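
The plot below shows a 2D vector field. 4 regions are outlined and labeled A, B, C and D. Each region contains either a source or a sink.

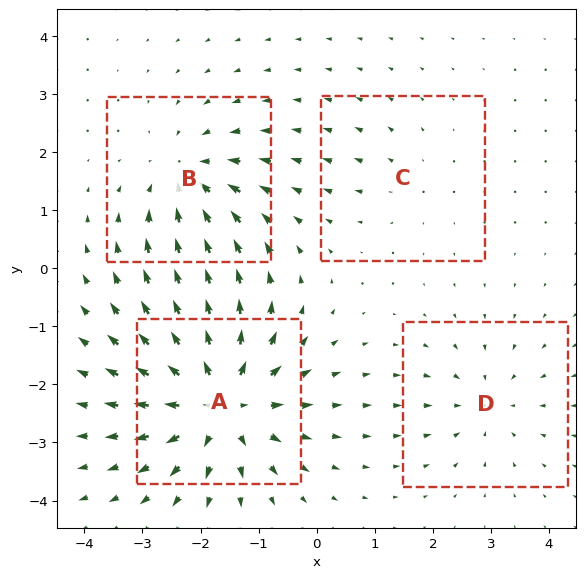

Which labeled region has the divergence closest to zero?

C

Divergence at each region's feature centre — A: about +8, B: about -5, C: about +2, D: about -3. Region C is closest to zero.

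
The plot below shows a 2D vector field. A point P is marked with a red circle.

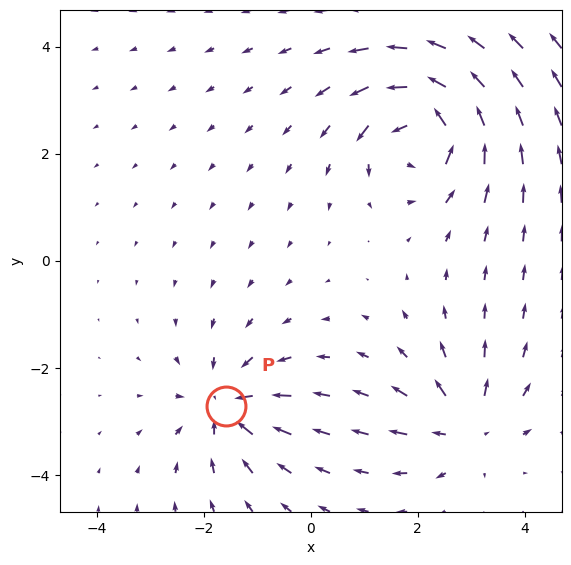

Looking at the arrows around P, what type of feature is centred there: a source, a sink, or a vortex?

sink

At P (-1.6, -2.7) the arrows converge inward. Divergence about -4, curl ≈0 — negative divergence with near-zero curl is a sink.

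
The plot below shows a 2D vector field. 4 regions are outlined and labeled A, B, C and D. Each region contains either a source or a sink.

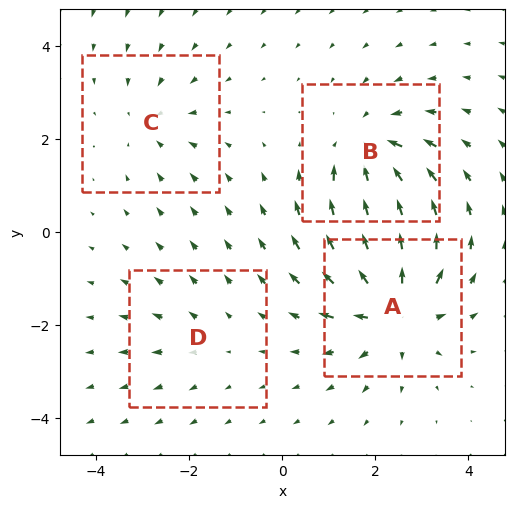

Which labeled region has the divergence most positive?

Divergence at each region's feature centre — A: about +6, B: about -5, C: about -3, D: about +2. Region A is most positive.

A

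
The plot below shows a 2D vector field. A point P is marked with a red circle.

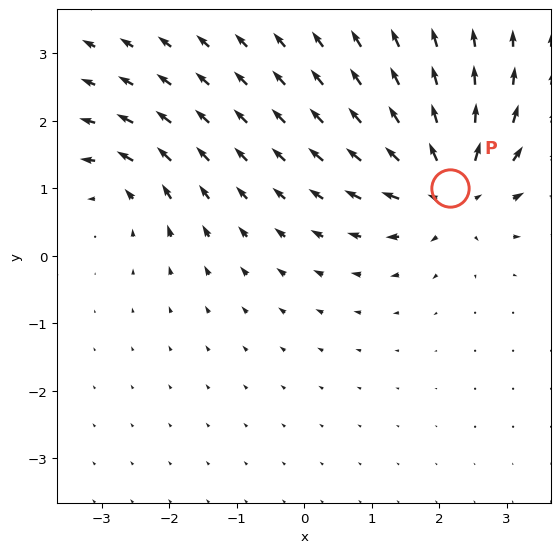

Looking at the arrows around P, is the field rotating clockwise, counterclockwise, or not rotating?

Near P at (2.2, 1.0) the arrows show no circulation. The curl there is ≈0.

not rotating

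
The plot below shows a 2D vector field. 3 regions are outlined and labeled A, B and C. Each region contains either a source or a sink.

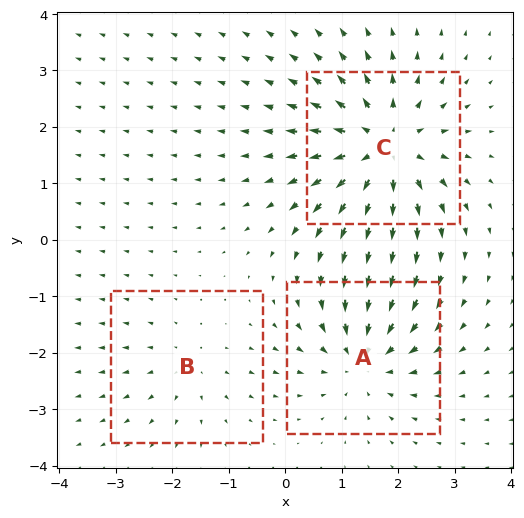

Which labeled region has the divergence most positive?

C

Divergence at each region's feature centre — A: about -4, B: about +2, C: about +5. Region C is most positive.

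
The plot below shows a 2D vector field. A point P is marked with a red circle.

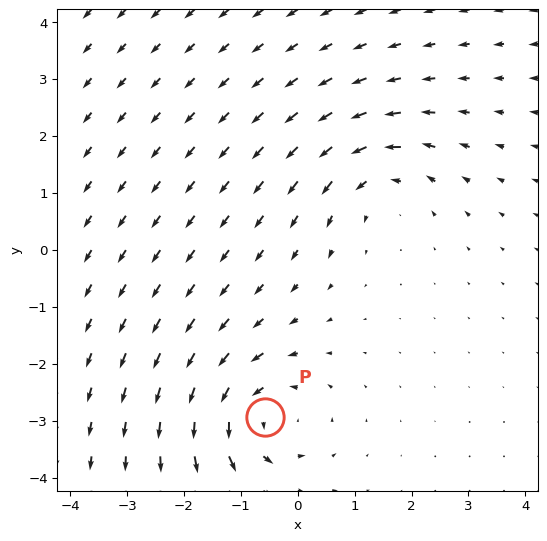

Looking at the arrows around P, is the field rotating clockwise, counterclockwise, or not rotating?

counterclockwise

Near P at (-0.6, -2.9) the arrows circulate counterclockwise. The curl (z-component) there is about +4; positive curl means counterclockwise rotation.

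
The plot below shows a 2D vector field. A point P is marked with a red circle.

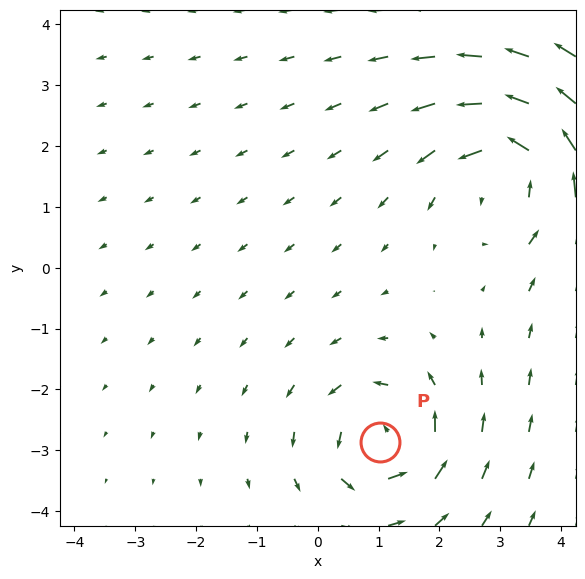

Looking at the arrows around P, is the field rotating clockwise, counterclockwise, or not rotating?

counterclockwise

Near P at (1.0, -2.9) the arrows circulate counterclockwise. The curl (z-component) there is about +4; positive curl means counterclockwise rotation.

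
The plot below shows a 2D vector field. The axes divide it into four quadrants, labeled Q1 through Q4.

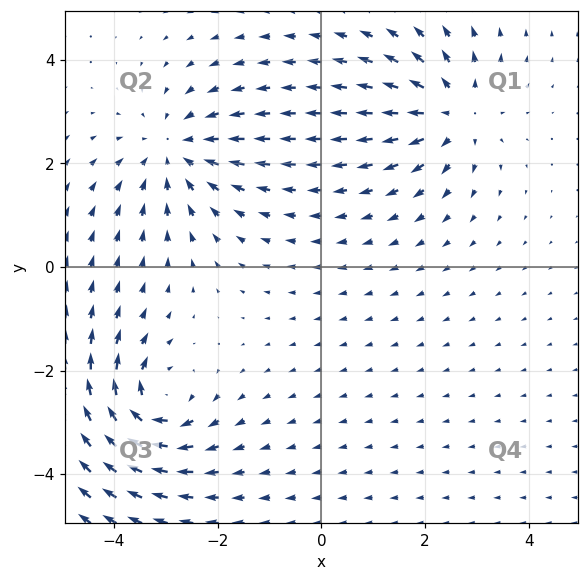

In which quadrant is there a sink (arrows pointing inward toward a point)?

Q2

The sink sits at approximately (-2.8, 2.2), which lies in quadrant Q2. The divergence there is about -4, negative as expected for a sink.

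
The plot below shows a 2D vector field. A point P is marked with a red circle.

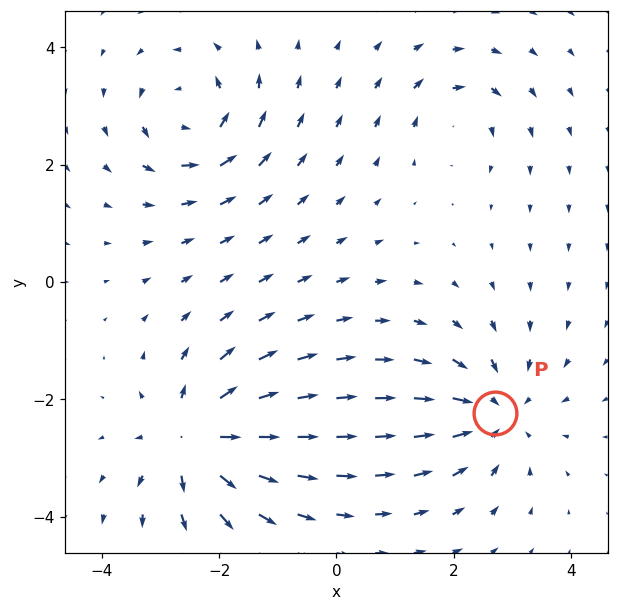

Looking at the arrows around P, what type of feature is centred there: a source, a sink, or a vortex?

sink

At P (2.7, -2.2) the arrows converge inward. Divergence about -5, curl ≈0 — negative divergence with near-zero curl is a sink.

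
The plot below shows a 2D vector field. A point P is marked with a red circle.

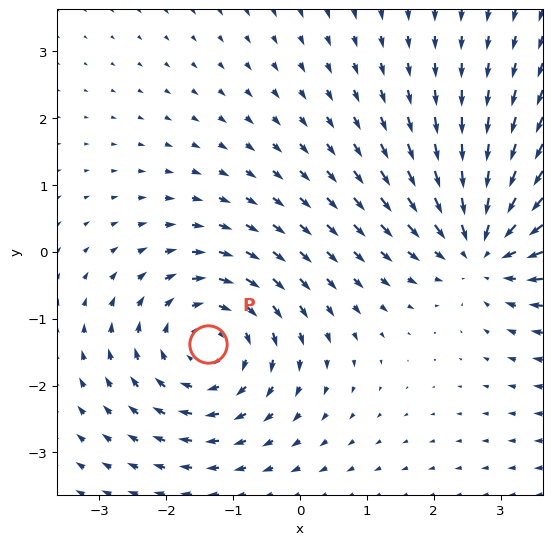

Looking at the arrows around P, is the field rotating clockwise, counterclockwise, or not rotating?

clockwise

Near P at (-1.4, -1.4) the arrows circulate clockwise. The curl (z-component) there is about -4; negative curl means clockwise rotation.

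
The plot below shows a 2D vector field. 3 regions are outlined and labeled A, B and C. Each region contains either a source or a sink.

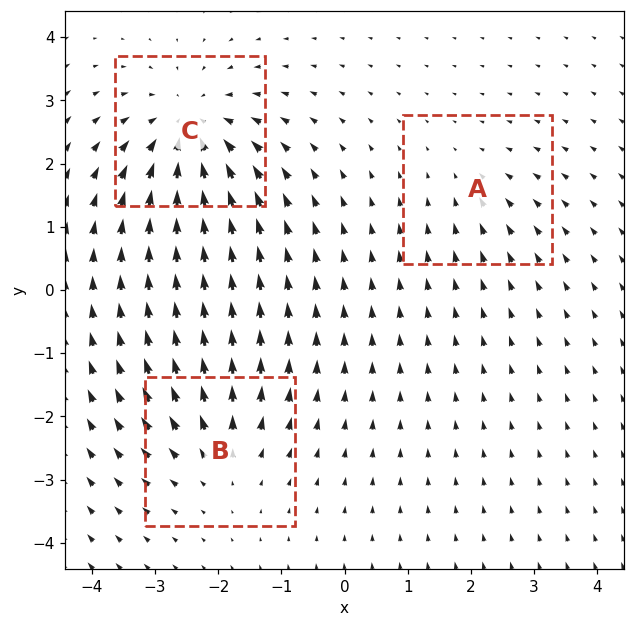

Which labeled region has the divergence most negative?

C

Divergence at each region's feature centre — A: about -2, B: about +3, C: about -5. Region C is most negative.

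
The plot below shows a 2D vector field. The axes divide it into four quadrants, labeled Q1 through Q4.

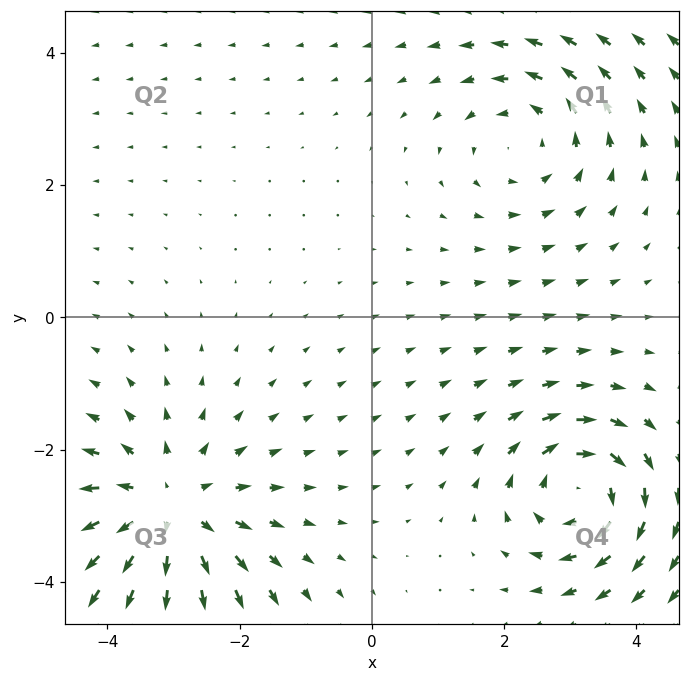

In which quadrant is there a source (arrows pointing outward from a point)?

Q3

The source sits at approximately (-3.1, -3.0), which lies in quadrant Q3. The divergence there is about +4, positive as expected for a source.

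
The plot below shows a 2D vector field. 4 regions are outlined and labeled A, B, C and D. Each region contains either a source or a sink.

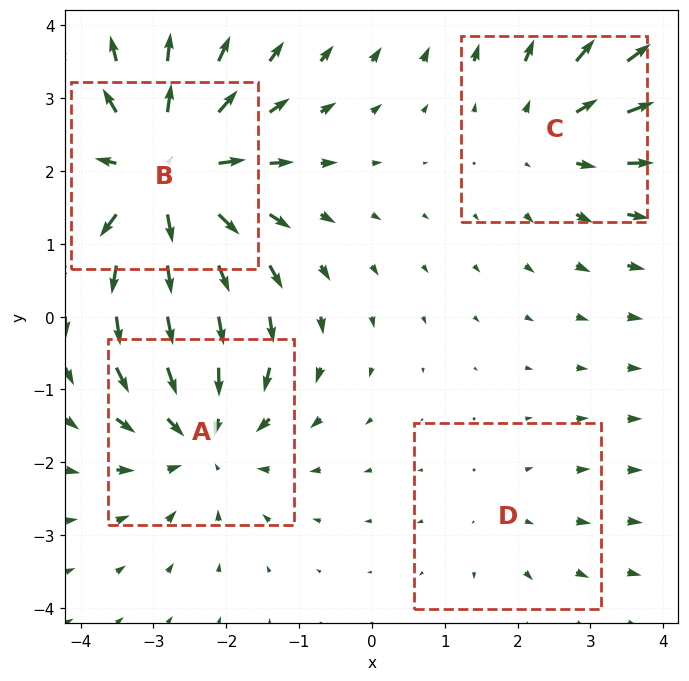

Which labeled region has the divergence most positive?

B

Divergence at each region's feature centre — A: about -4, B: about +6, C: about +3, D: about +2. Region B is most positive.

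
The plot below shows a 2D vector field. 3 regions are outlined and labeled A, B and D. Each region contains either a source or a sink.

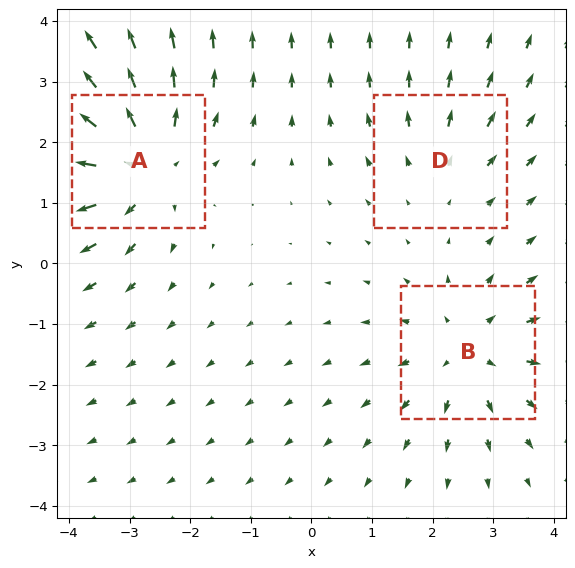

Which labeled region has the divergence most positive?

A

Divergence at each region's feature centre — A: about +4, B: about +3, D: about +2. Region A is most positive.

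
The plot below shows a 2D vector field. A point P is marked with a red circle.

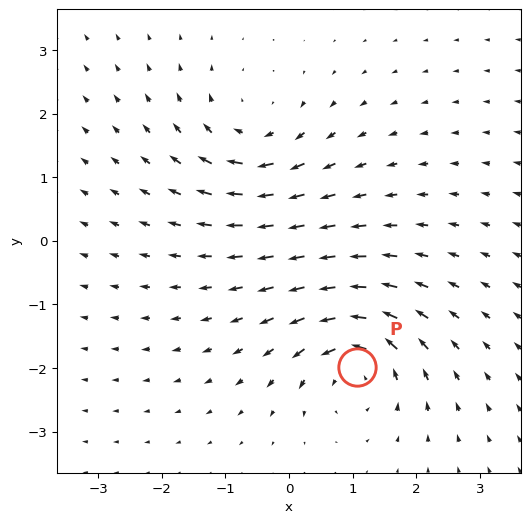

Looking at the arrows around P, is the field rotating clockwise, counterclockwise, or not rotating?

Near P at (1.1, -2.0) the arrows circulate counterclockwise. The curl (z-component) there is about +6; positive curl means counterclockwise rotation.

counterclockwise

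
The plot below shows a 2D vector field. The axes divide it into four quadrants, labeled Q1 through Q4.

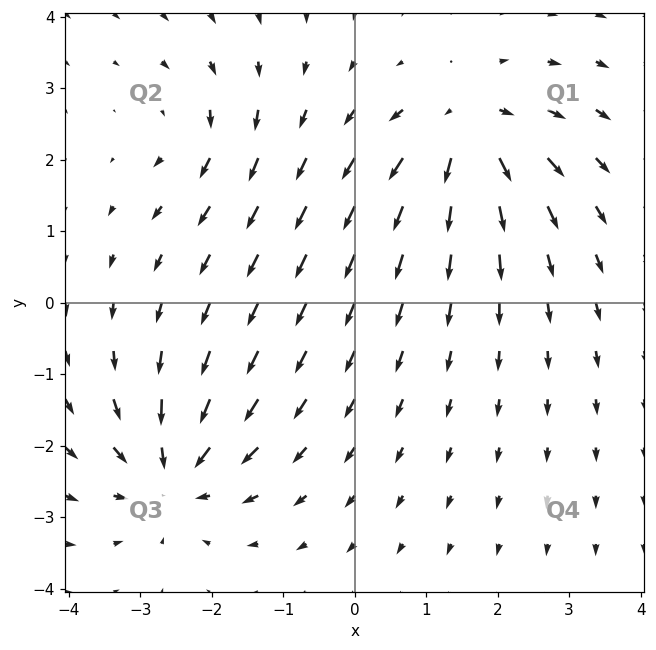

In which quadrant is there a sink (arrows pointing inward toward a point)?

The sink sits at approximately (-2.5, -2.4), which lies in quadrant Q3. The divergence there is about -6, negative as expected for a sink.

Q3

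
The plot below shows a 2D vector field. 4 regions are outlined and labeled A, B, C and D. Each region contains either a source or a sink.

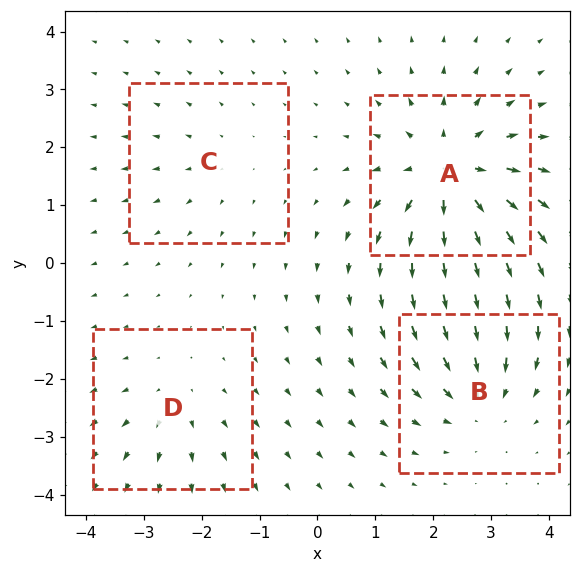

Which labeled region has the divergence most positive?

A

Divergence at each region's feature centre — A: about +7, B: about -5, C: about +2, D: about +3. Region A is most positive.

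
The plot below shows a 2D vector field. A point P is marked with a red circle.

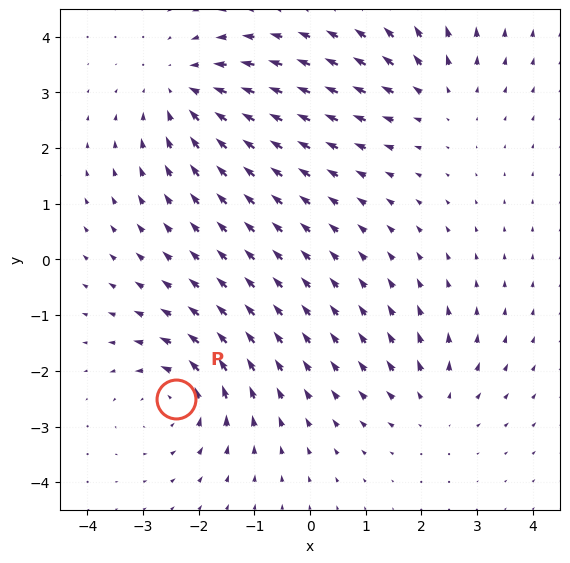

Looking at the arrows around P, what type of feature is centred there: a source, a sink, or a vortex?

vortex

At P (-2.4, -2.5) the arrows circulate counterclockwise. Divergence ≈0, curl about +5 — near-zero divergence with nonzero curl is a vortex.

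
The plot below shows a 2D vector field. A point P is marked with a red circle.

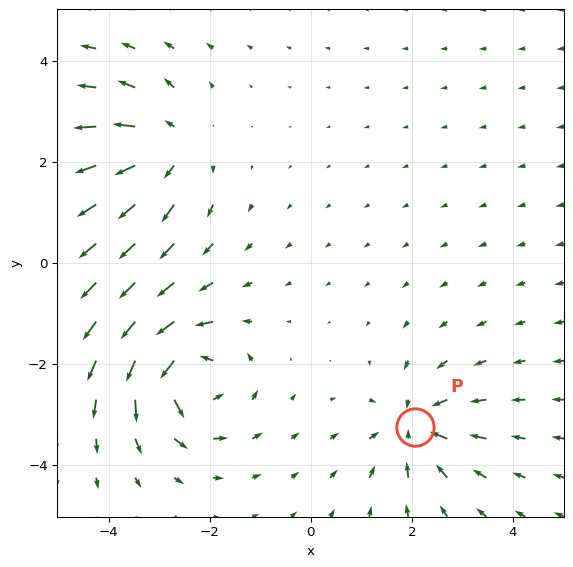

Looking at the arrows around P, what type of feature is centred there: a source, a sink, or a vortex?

At P (2.1, -3.2) the arrows converge inward. Divergence about -5, curl ≈0 — negative divergence with near-zero curl is a sink.

sink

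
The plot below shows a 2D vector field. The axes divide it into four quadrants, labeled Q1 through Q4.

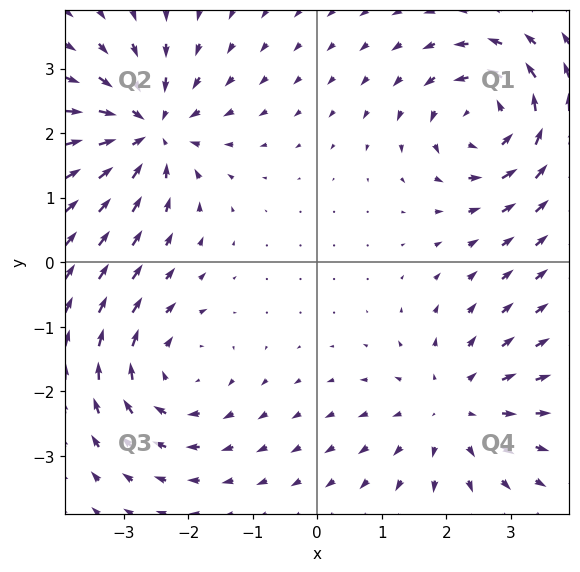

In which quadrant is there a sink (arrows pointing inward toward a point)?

The sink sits at approximately (-2.6, 2.0), which lies in quadrant Q2. The divergence there is about -6, negative as expected for a sink.

Q2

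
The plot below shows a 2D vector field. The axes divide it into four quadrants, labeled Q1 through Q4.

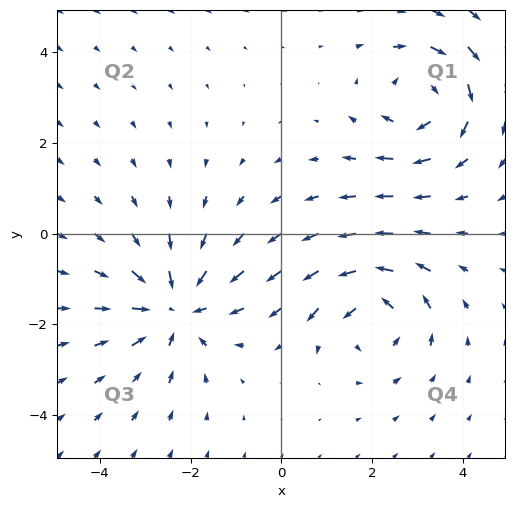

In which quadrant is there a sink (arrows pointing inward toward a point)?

Q3

The sink sits at approximately (-2.3, -1.6), which lies in quadrant Q3. The divergence there is about -4, negative as expected for a sink.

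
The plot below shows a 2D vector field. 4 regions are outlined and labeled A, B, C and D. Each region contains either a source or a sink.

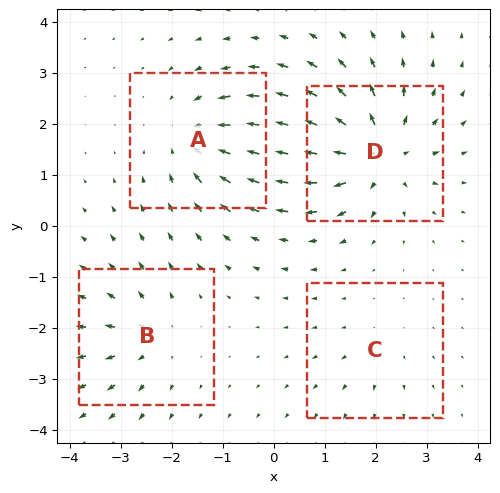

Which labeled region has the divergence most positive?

Divergence at each region's feature centre — A: about -5, B: about +4, C: about +2, D: about +7. Region D is most positive.

D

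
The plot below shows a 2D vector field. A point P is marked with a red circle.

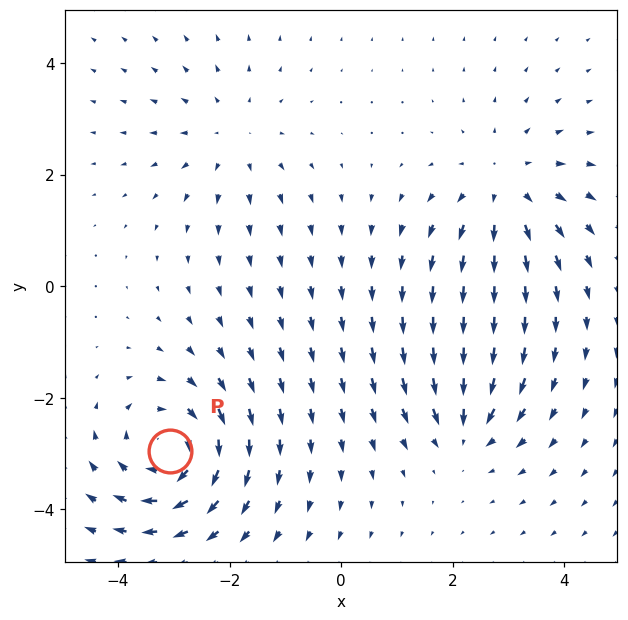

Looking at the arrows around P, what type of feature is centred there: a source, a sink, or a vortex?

vortex

At P (-3.1, -2.9) the arrows circulate clockwise. Divergence ≈0, curl about -5 — near-zero divergence with nonzero curl is a vortex.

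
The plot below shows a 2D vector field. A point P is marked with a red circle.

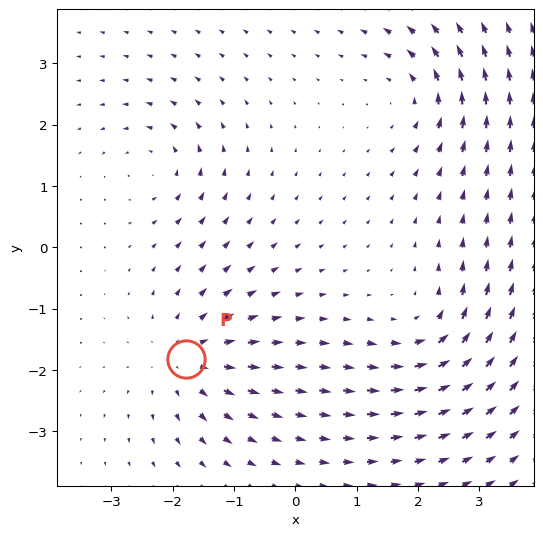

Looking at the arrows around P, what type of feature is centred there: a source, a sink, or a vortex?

source

At P (-1.8, -1.8) the arrows spread outward. Divergence about +5, curl ≈0 — positive divergence with near-zero curl is a source.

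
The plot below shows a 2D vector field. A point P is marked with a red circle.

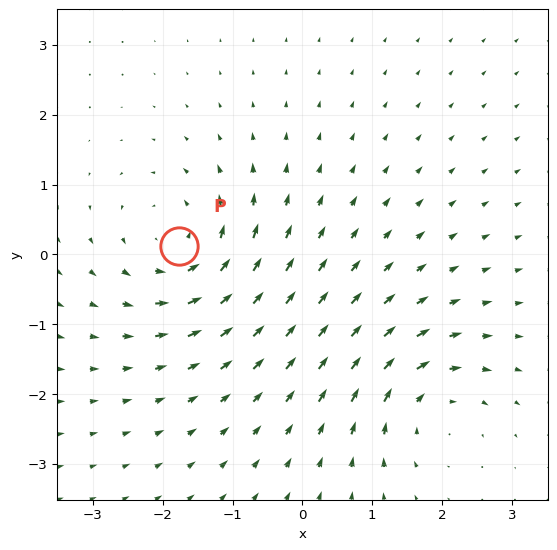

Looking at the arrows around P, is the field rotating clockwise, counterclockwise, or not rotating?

counterclockwise

Near P at (-1.8, 0.1) the arrows circulate counterclockwise. The curl (z-component) there is about +5; positive curl means counterclockwise rotation.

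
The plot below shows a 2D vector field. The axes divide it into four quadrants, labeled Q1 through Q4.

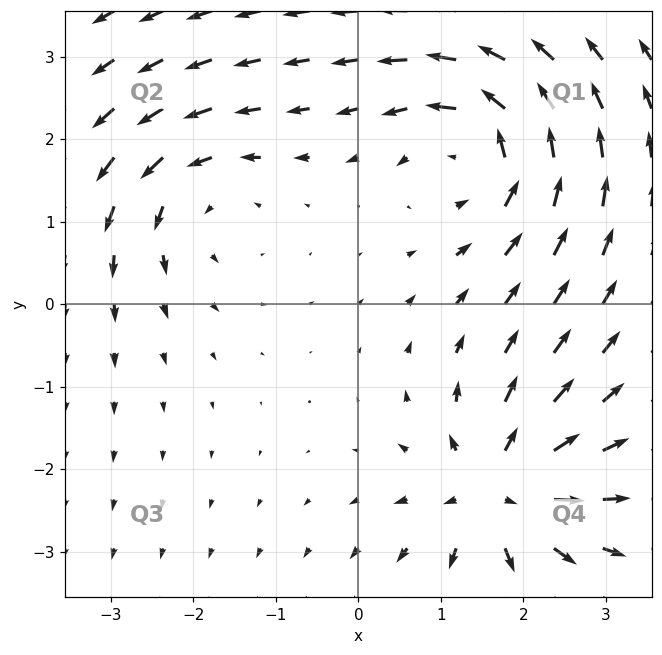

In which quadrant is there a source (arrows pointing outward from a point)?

Q4

The source sits at approximately (1.7, -2.3), which lies in quadrant Q4. The divergence there is about +6, positive as expected for a source.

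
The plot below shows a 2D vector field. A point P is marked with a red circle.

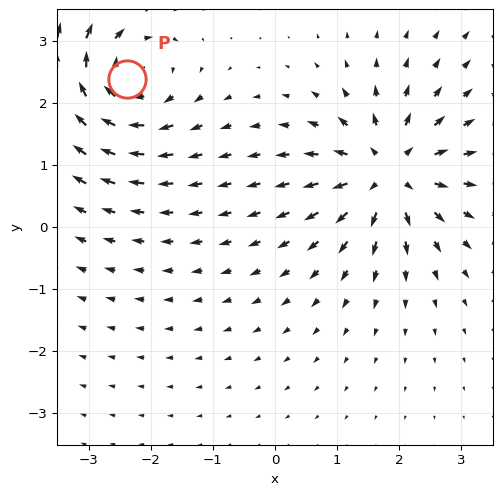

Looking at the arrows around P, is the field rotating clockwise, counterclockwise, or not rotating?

clockwise

Near P at (-2.4, 2.4) the arrows circulate clockwise. The curl (z-component) there is about -4; negative curl means clockwise rotation.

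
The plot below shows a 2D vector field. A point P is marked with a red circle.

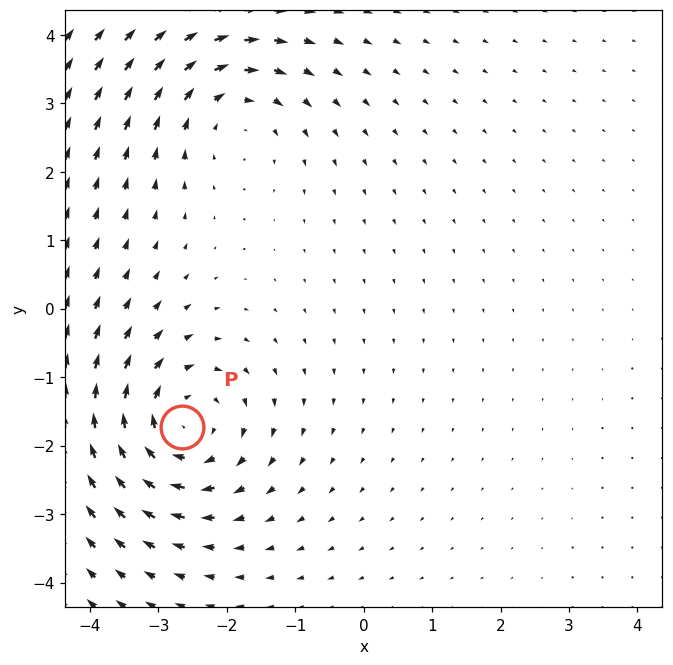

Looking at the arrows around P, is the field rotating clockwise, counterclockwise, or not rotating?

clockwise

Near P at (-2.7, -1.7) the arrows circulate clockwise. The curl (z-component) there is about -5; negative curl means clockwise rotation.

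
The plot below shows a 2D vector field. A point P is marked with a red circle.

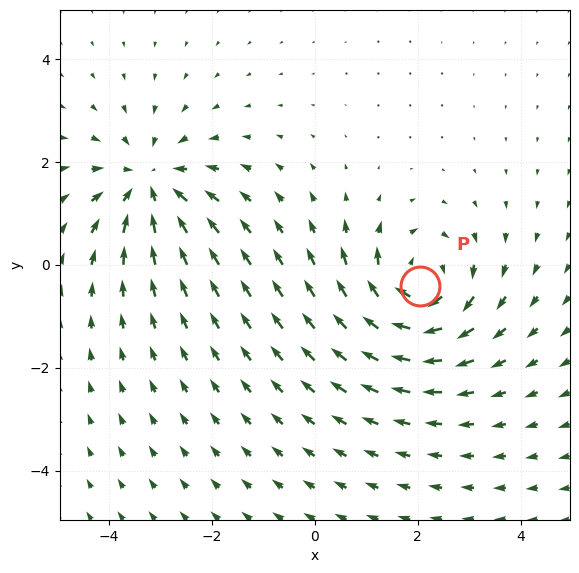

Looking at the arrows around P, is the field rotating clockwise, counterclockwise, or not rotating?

Near P at (2.1, -0.4) the arrows circulate clockwise. The curl (z-component) there is about -5; negative curl means clockwise rotation.

clockwise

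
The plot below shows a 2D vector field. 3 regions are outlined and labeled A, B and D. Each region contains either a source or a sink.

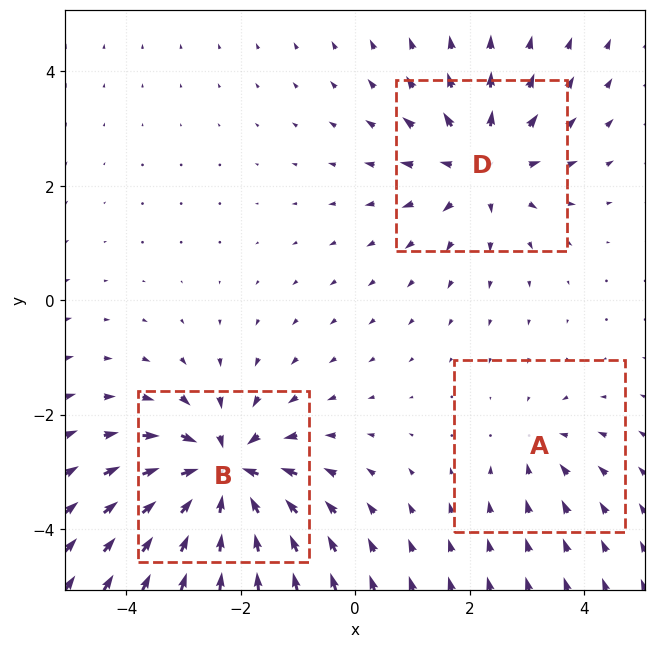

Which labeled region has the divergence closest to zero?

Divergence at each region's feature centre — A: about -2, B: about -6, D: about +4. Region A is closest to zero.

A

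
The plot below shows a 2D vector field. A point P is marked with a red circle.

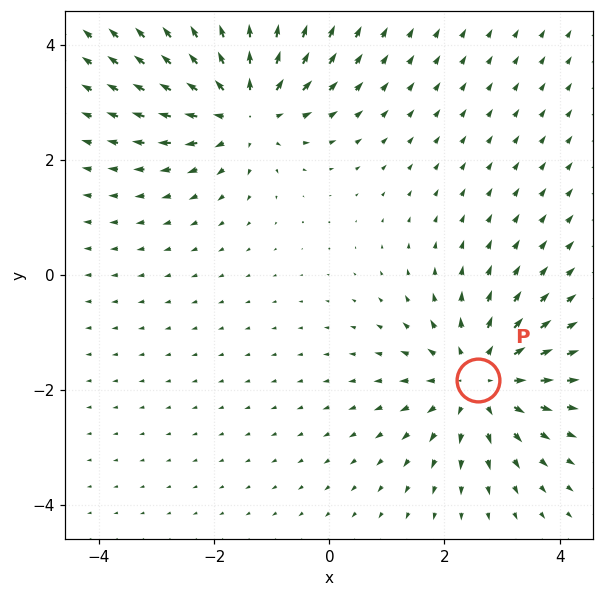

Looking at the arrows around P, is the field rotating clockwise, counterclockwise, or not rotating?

Near P at (2.6, -1.8) the arrows show no circulation. The curl there is ≈0.

not rotating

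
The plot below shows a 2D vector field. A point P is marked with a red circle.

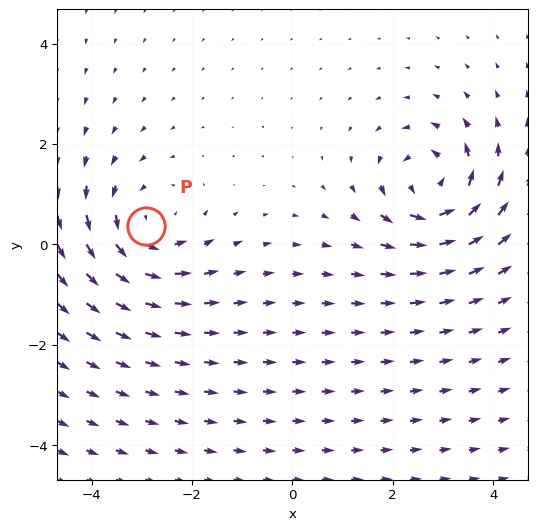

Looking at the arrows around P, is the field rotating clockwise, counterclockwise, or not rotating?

counterclockwise

Near P at (-2.9, 0.4) the arrows circulate counterclockwise. The curl (z-component) there is about +2; positive curl means counterclockwise rotation.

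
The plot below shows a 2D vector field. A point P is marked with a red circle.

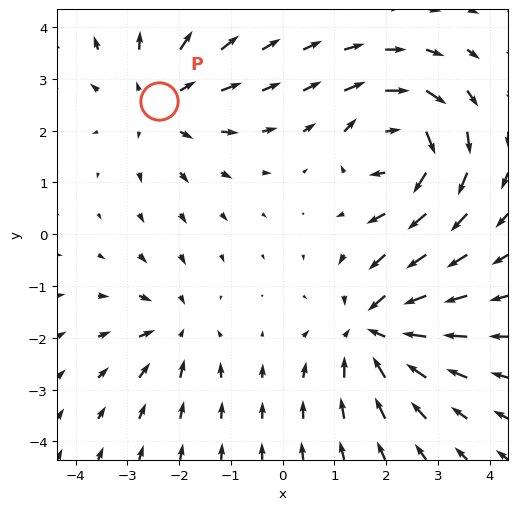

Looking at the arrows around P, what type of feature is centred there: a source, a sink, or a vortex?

At P (-2.4, 2.6) the arrows spread outward. Divergence about +3, curl ≈0 — positive divergence with near-zero curl is a source.

source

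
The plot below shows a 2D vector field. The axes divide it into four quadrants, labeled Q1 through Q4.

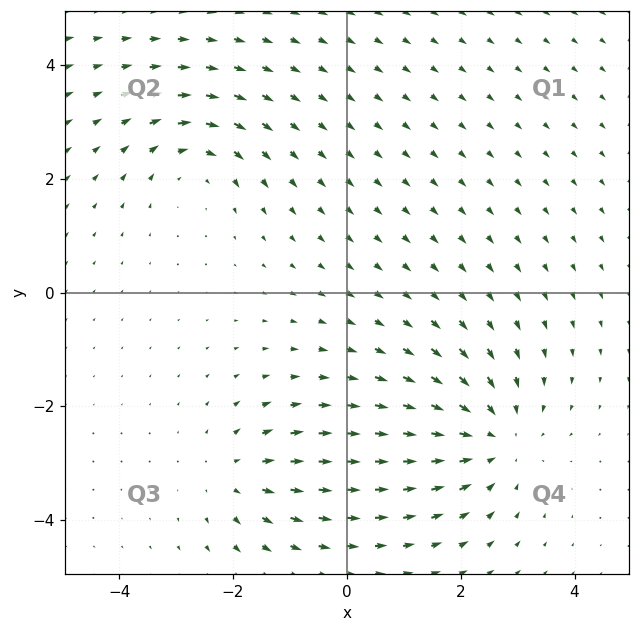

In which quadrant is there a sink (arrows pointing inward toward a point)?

The sink sits at approximately (2.6, -2.6), which lies in quadrant Q4. The divergence there is about -4, negative as expected for a sink.

Q4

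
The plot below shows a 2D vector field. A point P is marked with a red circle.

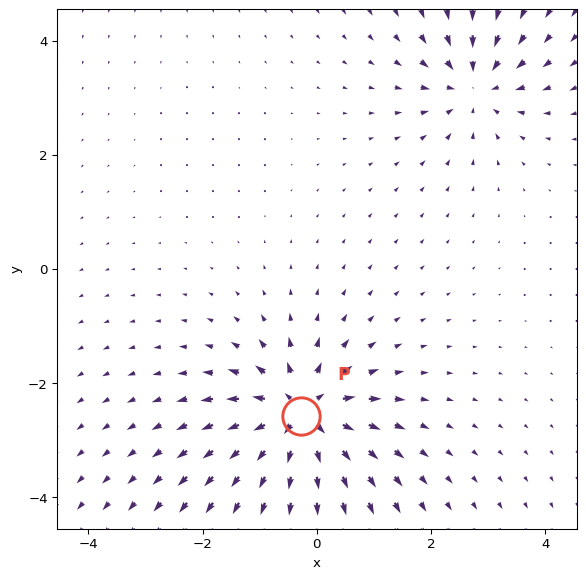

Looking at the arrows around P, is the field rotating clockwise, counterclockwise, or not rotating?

Near P at (-0.3, -2.6) the arrows show no circulation. The curl there is ≈0.

not rotating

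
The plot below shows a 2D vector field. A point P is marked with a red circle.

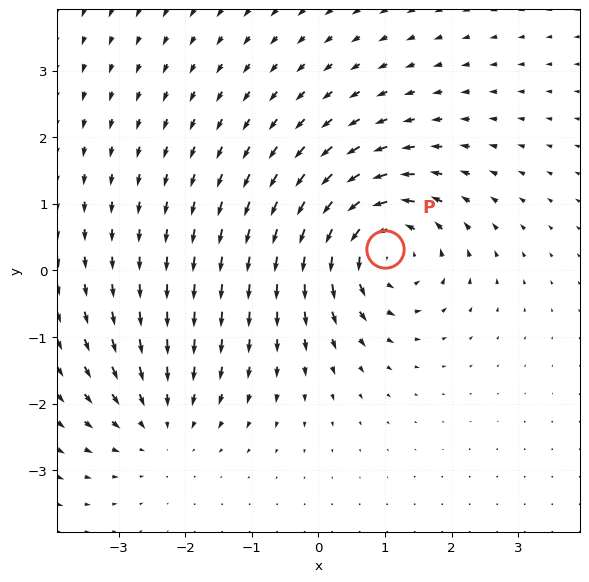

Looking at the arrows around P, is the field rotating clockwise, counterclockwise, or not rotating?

counterclockwise

Near P at (1.0, 0.3) the arrows circulate counterclockwise. The curl (z-component) there is about +5; positive curl means counterclockwise rotation.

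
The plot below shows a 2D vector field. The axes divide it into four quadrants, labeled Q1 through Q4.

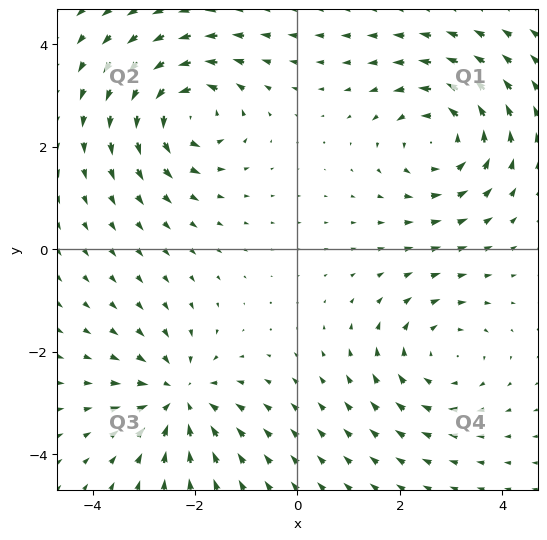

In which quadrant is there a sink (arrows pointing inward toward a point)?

The sink sits at approximately (-2.3, -2.9), which lies in quadrant Q3. The divergence there is about -5, negative as expected for a sink.

Q3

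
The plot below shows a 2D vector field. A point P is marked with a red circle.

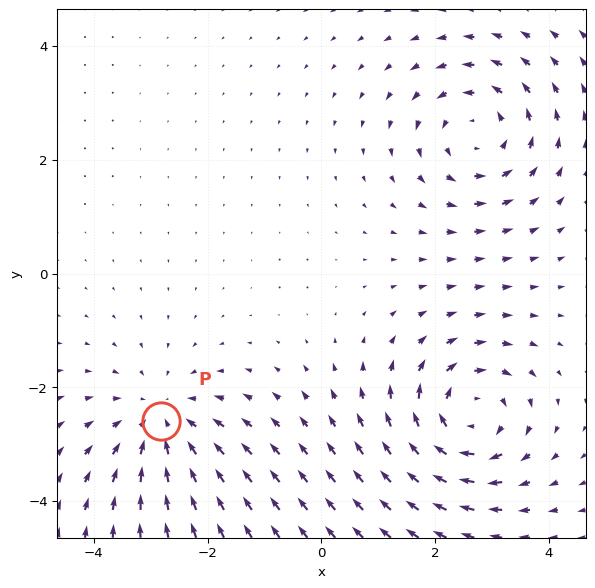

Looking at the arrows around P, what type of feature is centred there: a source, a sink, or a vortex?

At P (-2.8, -2.6) the arrows converge inward. Divergence about -3, curl ≈0 — negative divergence with near-zero curl is a sink.

sink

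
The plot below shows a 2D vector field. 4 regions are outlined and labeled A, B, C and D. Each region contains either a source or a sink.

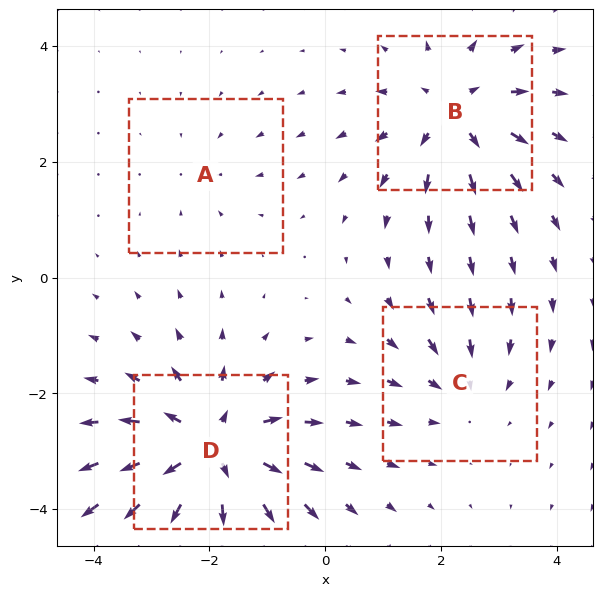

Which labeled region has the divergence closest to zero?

Divergence at each region's feature centre — A: about -2, B: about +5, C: about -3, D: about +7. Region A is closest to zero.

A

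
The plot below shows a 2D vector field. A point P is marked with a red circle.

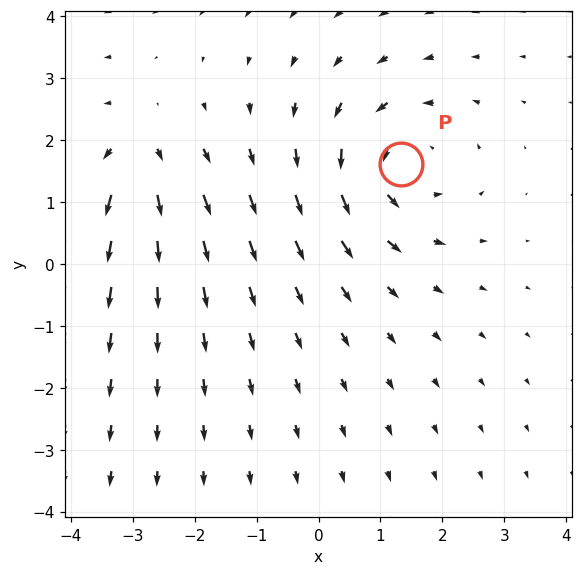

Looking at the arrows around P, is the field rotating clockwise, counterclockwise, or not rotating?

Near P at (1.3, 1.6) the arrows circulate counterclockwise. The curl (z-component) there is about +3; positive curl means counterclockwise rotation.

counterclockwise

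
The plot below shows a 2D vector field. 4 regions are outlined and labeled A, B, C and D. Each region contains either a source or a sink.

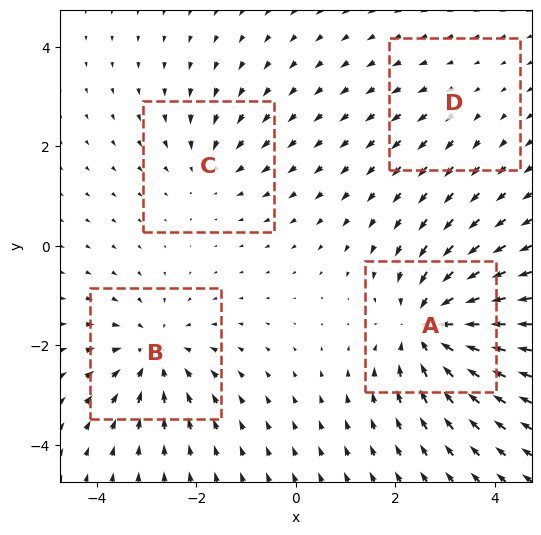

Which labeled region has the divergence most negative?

Divergence at each region's feature centre — A: about -7, B: about -5, C: about -3, D: about +2. Region A is most negative.

A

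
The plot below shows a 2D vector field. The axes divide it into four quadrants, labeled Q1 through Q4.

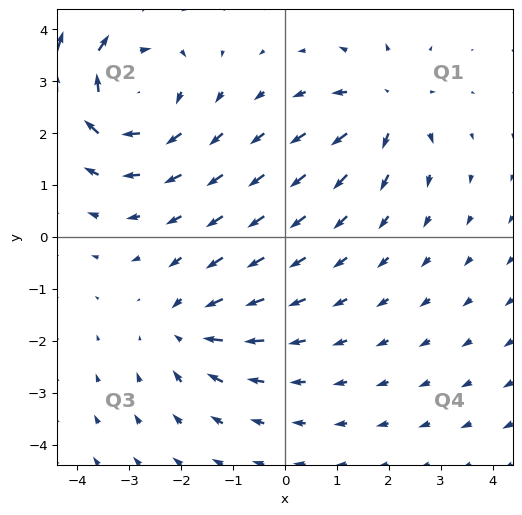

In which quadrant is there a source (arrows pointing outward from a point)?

Q1

The source sits at approximately (2.0, 2.5), which lies in quadrant Q1. The divergence there is about +4, positive as expected for a source.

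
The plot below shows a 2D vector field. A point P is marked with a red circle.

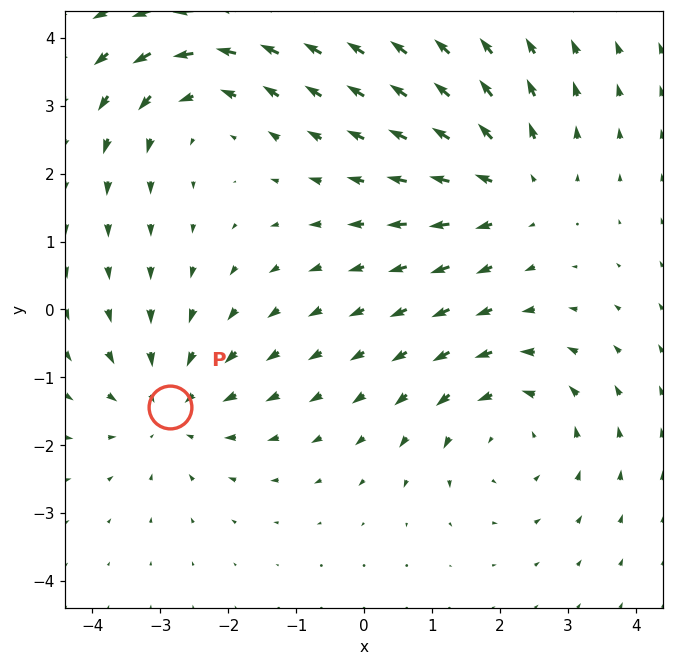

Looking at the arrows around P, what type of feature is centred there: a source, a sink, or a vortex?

At P (-2.9, -1.4) the arrows converge inward. Divergence about -4, curl ≈0 — negative divergence with near-zero curl is a sink.

sink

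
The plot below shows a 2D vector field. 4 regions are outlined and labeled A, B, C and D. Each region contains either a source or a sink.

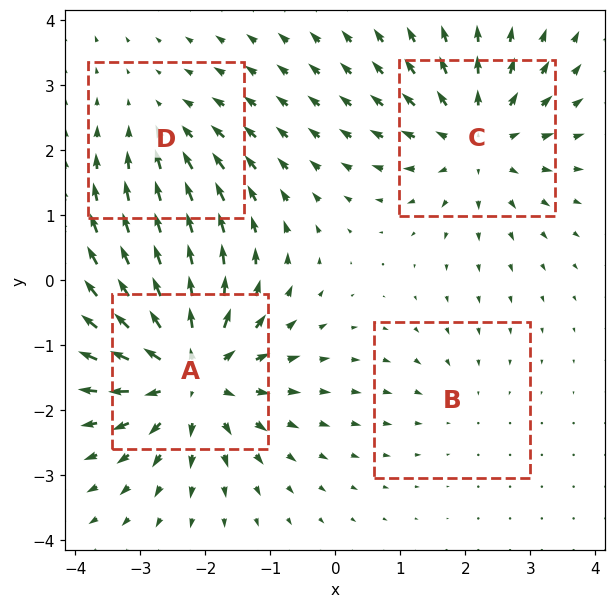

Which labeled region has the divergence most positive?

A

Divergence at each region's feature centre — A: about +7, B: about -2, C: about +5, D: about -3. Region A is most positive.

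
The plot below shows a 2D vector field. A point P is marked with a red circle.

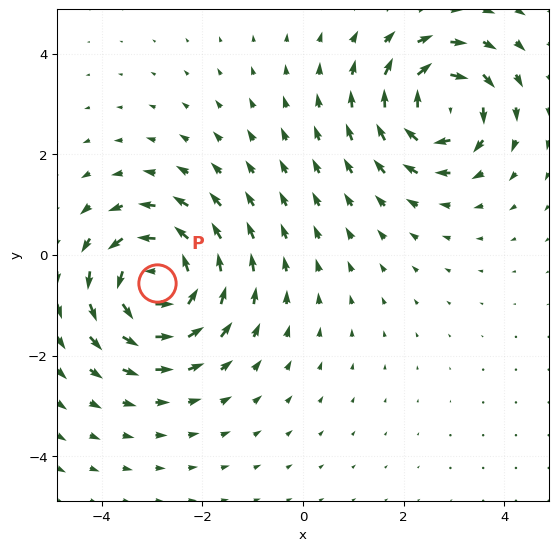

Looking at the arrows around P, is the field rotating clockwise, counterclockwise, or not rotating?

Near P at (-2.9, -0.6) the arrows circulate counterclockwise. The curl (z-component) there is about +6; positive curl means counterclockwise rotation.

counterclockwise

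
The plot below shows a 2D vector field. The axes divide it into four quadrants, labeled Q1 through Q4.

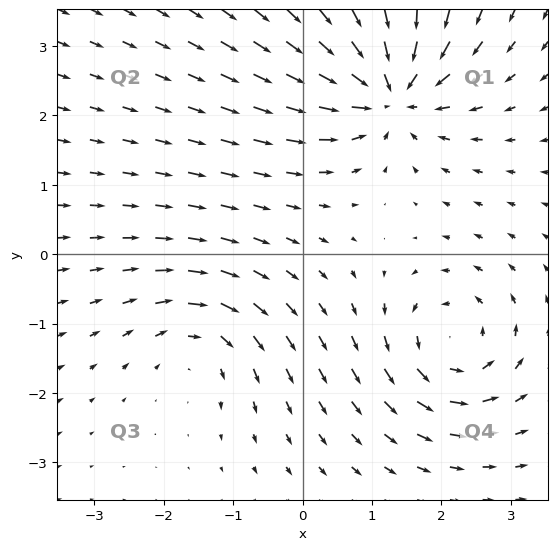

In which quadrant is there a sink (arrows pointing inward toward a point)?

The sink sits at approximately (1.2, 2.4), which lies in quadrant Q1. The divergence there is about -6, negative as expected for a sink.

Q1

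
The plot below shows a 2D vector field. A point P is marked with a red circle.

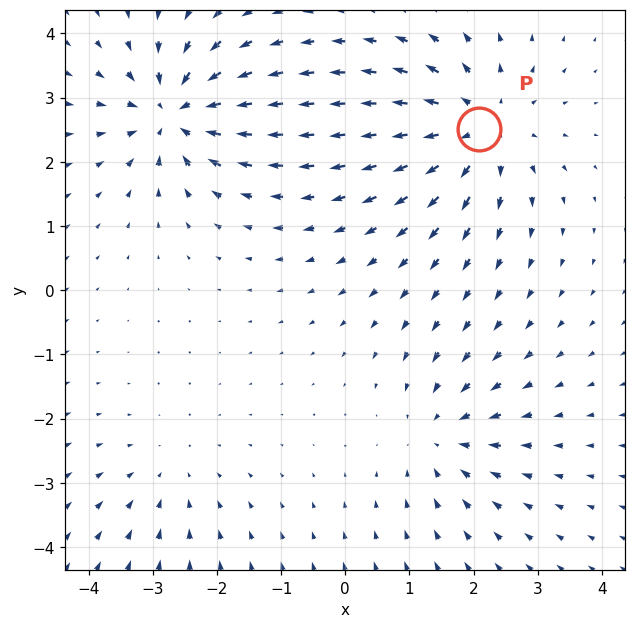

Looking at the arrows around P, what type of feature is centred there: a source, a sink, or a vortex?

source

At P (2.1, 2.5) the arrows spread outward. Divergence about +5, curl ≈0 — positive divergence with near-zero curl is a source.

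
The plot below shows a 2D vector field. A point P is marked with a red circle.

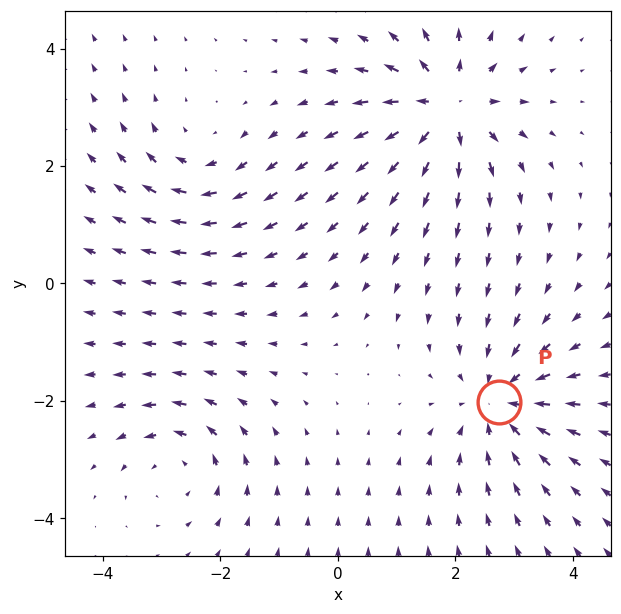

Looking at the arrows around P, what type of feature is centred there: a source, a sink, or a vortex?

sink

At P (2.7, -2.0) the arrows converge inward. Divergence about -5, curl ≈0 — negative divergence with near-zero curl is a sink.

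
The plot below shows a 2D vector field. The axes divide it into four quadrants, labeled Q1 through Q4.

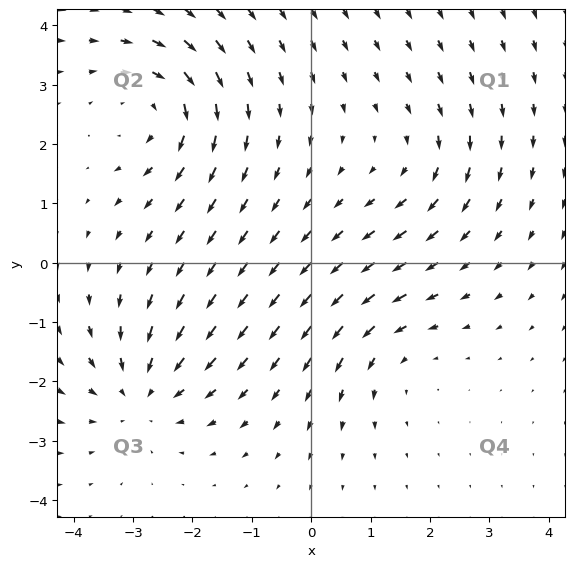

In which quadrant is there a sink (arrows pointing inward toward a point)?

The sink sits at approximately (-2.9, -2.2), which lies in quadrant Q3. The divergence there is about -4, negative as expected for a sink.

Q3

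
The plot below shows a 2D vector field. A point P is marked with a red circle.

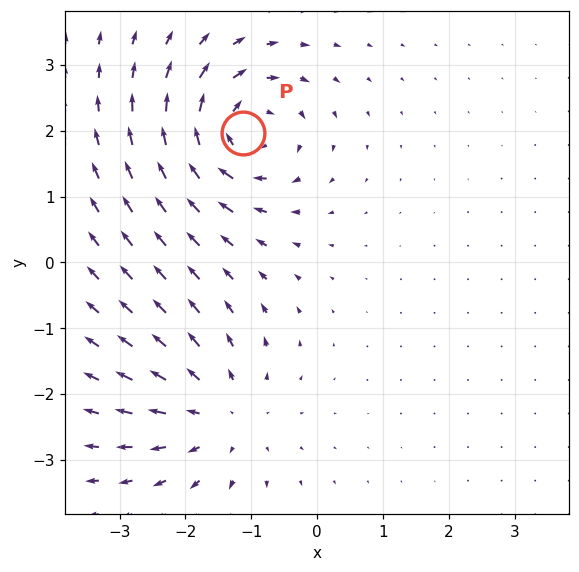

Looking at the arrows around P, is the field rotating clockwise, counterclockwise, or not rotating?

clockwise

Near P at (-1.1, 2.0) the arrows circulate clockwise. The curl (z-component) there is about -6; negative curl means clockwise rotation.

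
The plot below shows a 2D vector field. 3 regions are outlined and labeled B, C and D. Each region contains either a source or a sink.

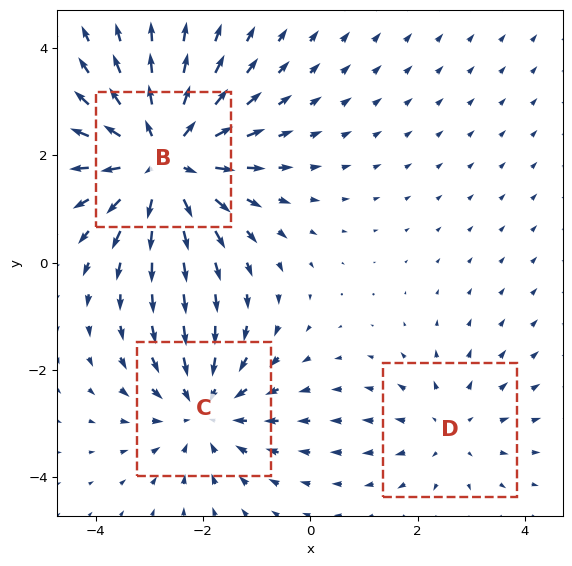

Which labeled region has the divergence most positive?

B

Divergence at each region's feature centre — B: about +4, C: about -3, D: about +2. Region B is most positive.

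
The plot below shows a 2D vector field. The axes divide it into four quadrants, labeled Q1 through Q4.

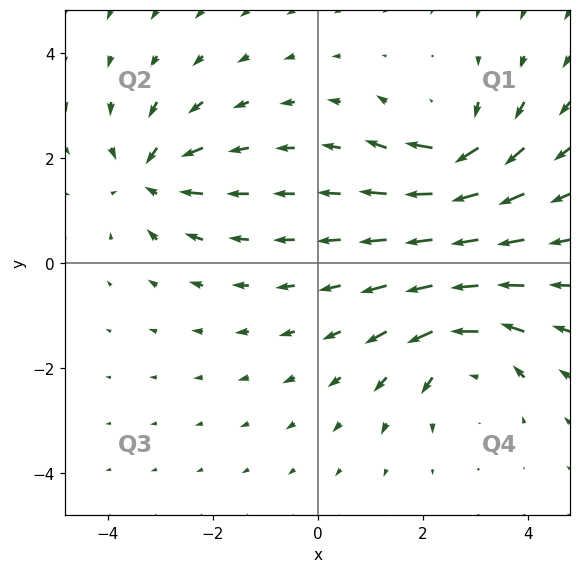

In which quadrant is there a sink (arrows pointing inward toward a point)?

The sink sits at approximately (-3.2, 1.7), which lies in quadrant Q2. The divergence there is about -3, negative as expected for a sink.

Q2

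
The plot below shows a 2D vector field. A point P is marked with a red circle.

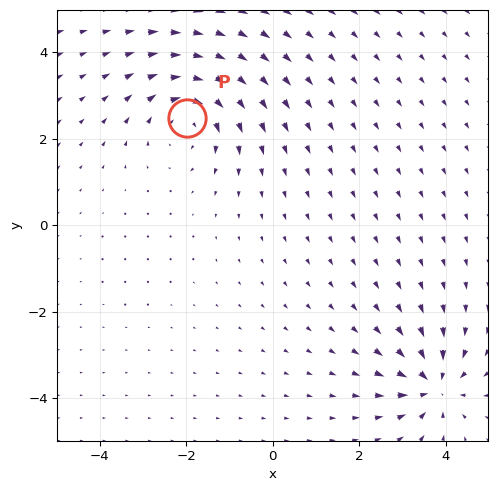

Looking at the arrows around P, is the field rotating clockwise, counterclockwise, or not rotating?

clockwise

Near P at (-2.0, 2.5) the arrows circulate clockwise. The curl (z-component) there is about -4; negative curl means clockwise rotation.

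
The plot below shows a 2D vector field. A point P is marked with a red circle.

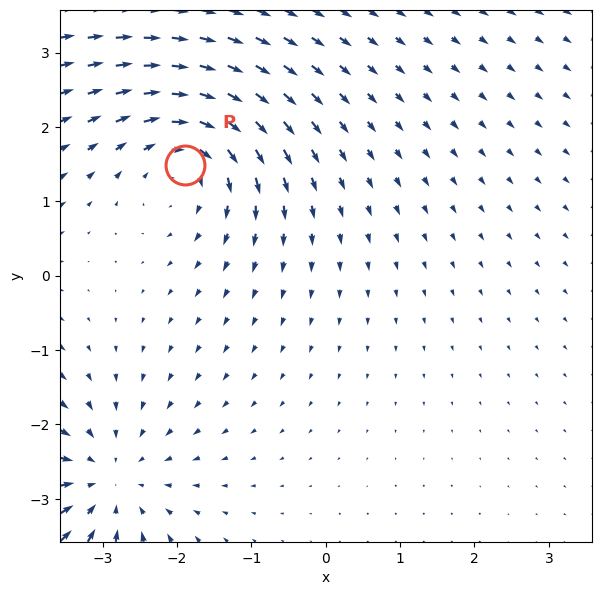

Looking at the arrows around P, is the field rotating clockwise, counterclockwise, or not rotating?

clockwise

Near P at (-1.9, 1.5) the arrows circulate clockwise. The curl (z-component) there is about -4; negative curl means clockwise rotation.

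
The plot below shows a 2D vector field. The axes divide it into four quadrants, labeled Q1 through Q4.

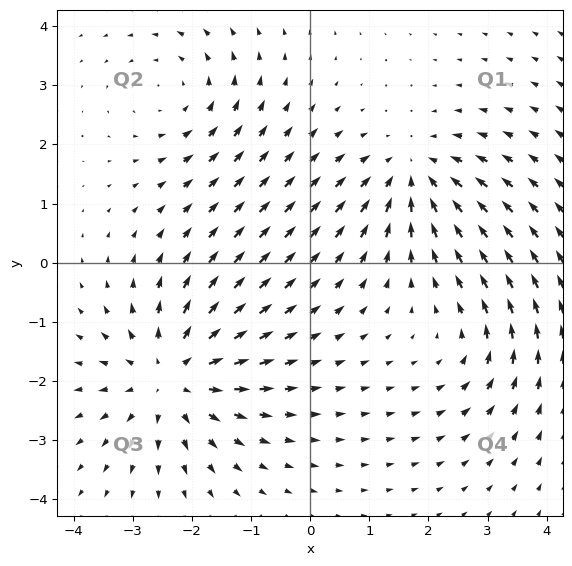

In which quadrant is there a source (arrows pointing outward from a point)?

Q3

The source sits at approximately (-2.3, -1.9), which lies in quadrant Q3. The divergence there is about +4, positive as expected for a source.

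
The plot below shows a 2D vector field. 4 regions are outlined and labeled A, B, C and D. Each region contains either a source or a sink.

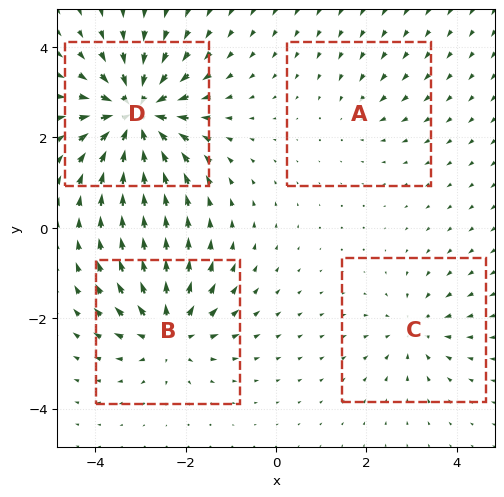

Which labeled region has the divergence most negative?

Divergence at each region's feature centre — A: about -2, B: about +6, C: about -4, D: about -9. Region D is most negative.

D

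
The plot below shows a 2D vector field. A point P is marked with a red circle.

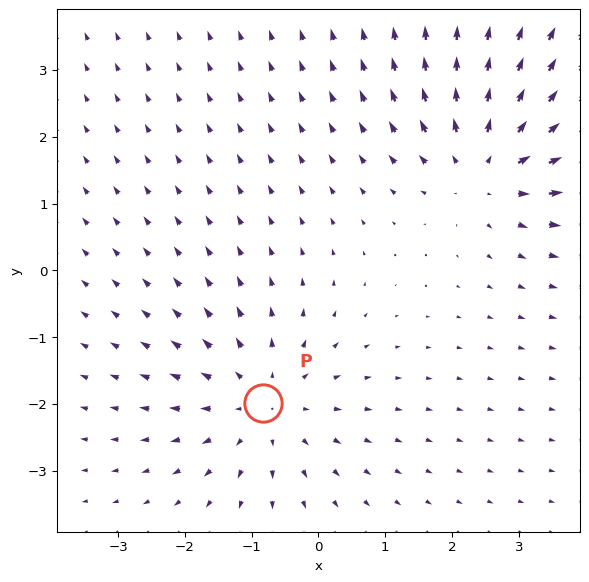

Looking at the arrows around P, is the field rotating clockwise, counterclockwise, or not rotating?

not rotating

Near P at (-0.8, -2.0) the arrows show no circulation. The curl there is ≈0.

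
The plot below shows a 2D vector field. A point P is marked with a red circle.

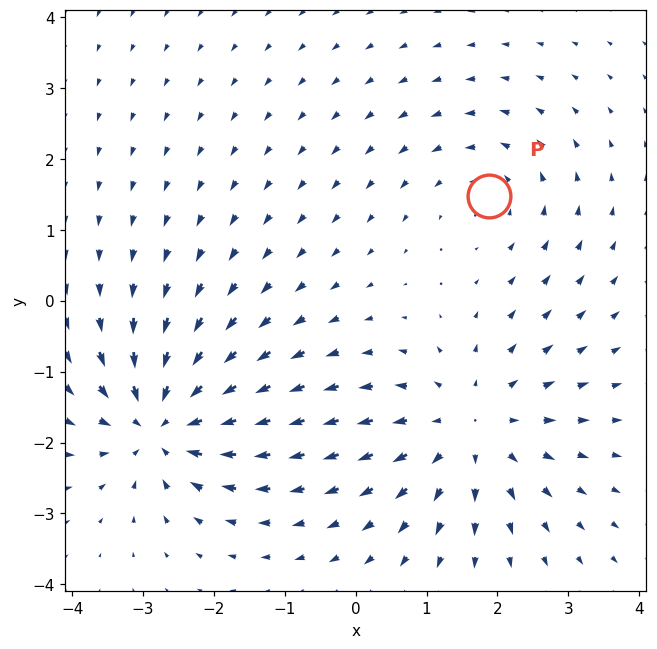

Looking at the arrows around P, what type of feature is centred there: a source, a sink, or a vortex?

vortex

At P (1.9, 1.5) the arrows circulate counterclockwise. Divergence ≈0, curl about +3 — near-zero divergence with nonzero curl is a vortex.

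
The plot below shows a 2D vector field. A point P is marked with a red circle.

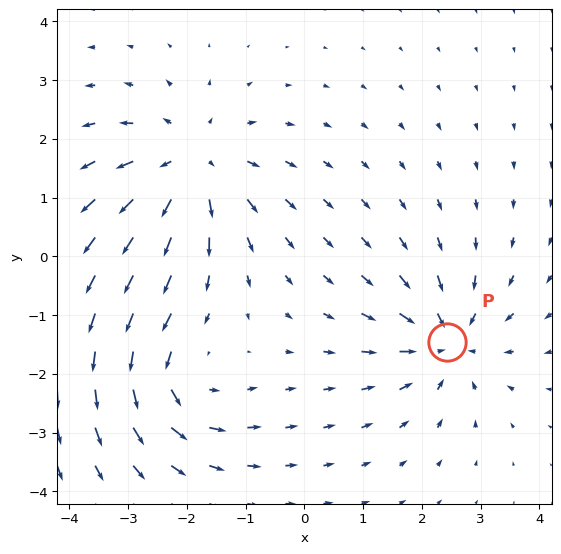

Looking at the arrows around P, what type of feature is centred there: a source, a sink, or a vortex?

At P (2.4, -1.4) the arrows converge inward. Divergence about -4, curl ≈0 — negative divergence with near-zero curl is a sink.

sink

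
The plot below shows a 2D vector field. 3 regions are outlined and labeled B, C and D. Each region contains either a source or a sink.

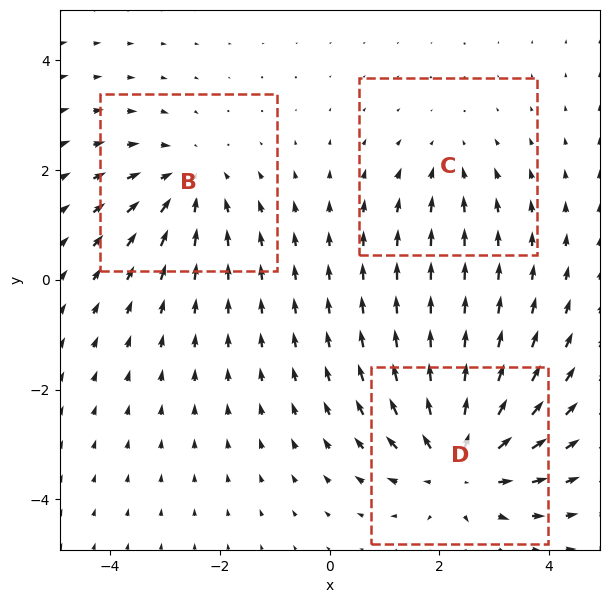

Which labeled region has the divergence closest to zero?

Divergence at each region's feature centre — B: about -3, C: about -2, D: about +4. Region C is closest to zero.

C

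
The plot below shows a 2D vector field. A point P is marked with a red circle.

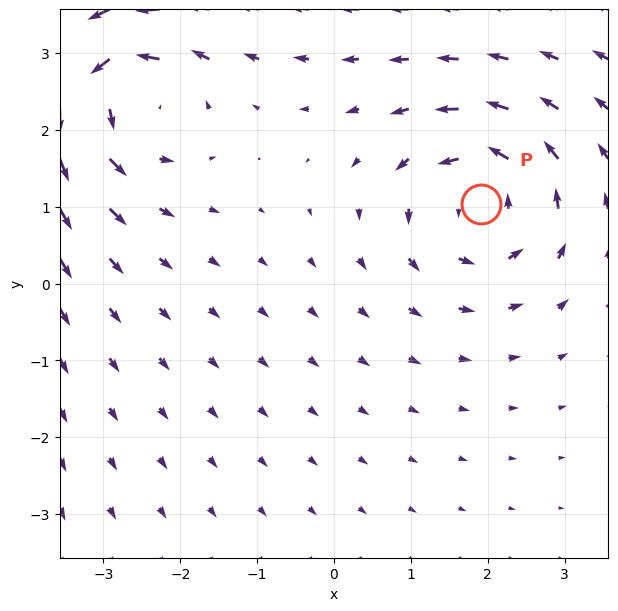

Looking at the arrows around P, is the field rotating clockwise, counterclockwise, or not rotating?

counterclockwise

Near P at (1.9, 1.0) the arrows circulate counterclockwise. The curl (z-component) there is about +4; positive curl means counterclockwise rotation.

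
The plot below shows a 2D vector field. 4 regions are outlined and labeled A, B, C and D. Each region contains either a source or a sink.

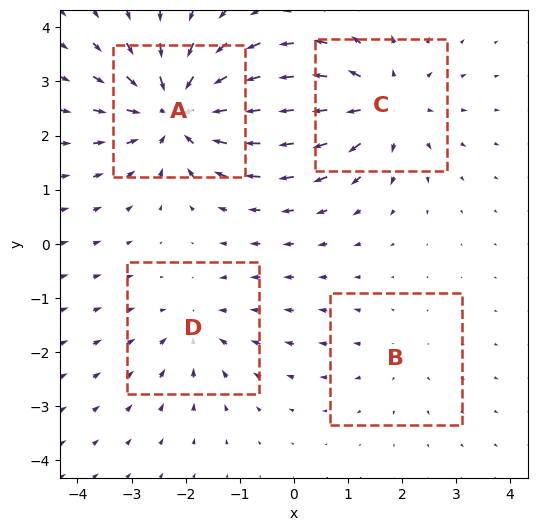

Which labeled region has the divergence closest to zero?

Divergence at each region's feature centre — A: about -7, B: about +2, C: about +5, D: about -3. Region B is closest to zero.

B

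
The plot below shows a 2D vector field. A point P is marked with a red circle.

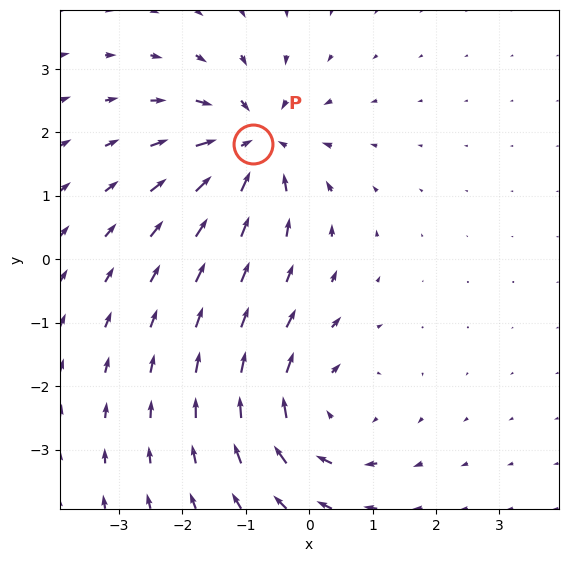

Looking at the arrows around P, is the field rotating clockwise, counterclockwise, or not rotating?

Near P at (-0.9, 1.8) the arrows show no circulation. The curl there is ≈0.

not rotating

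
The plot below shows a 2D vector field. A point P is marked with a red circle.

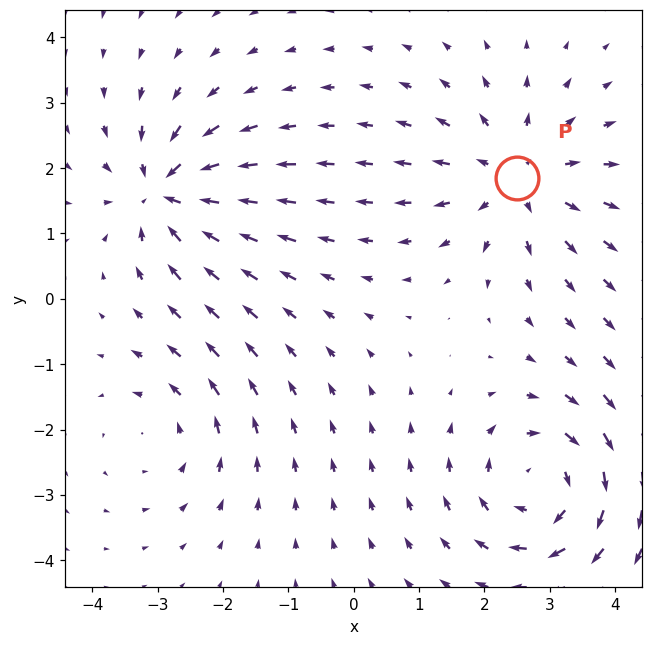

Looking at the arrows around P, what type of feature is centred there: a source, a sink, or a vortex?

source

At P (2.5, 1.9) the arrows spread outward. Divergence about +4, curl ≈0 — positive divergence with near-zero curl is a source.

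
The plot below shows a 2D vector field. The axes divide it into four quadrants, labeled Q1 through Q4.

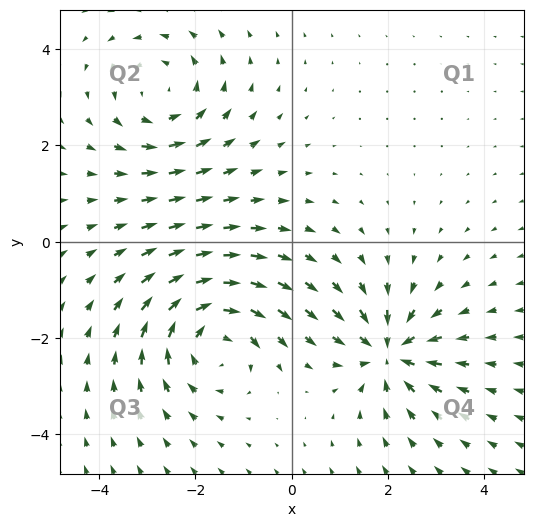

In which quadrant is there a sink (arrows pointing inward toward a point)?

The sink sits at approximately (2.0, -2.3), which lies in quadrant Q4. The divergence there is about -5, negative as expected for a sink.

Q4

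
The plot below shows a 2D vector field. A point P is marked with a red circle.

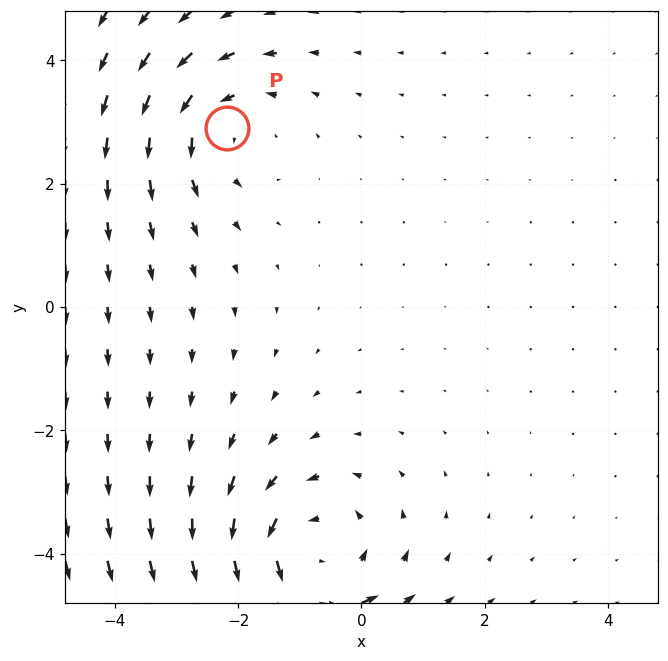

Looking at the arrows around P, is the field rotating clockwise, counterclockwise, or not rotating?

Near P at (-2.2, 2.9) the arrows circulate counterclockwise. The curl (z-component) there is about +2; positive curl means counterclockwise rotation.

counterclockwise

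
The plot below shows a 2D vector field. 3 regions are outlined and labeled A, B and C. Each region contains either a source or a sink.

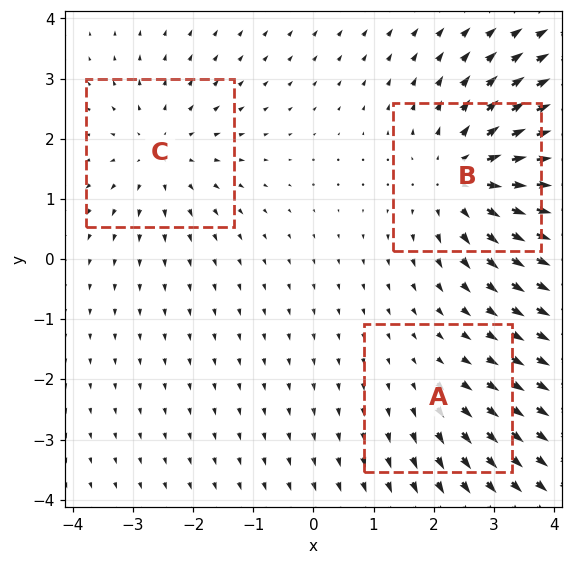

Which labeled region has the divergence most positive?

B

Divergence at each region's feature centre — A: about +2, B: about +4, C: about +3. Region B is most positive.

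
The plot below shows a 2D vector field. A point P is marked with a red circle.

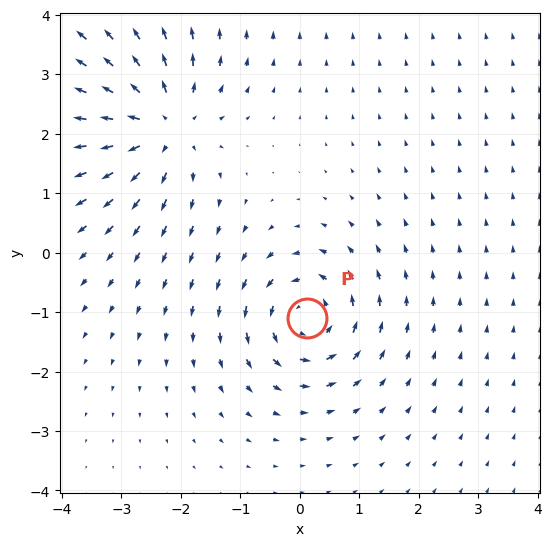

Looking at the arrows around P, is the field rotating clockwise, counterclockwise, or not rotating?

Near P at (0.1, -1.1) the arrows circulate counterclockwise. The curl (z-component) there is about +6; positive curl means counterclockwise rotation.

counterclockwise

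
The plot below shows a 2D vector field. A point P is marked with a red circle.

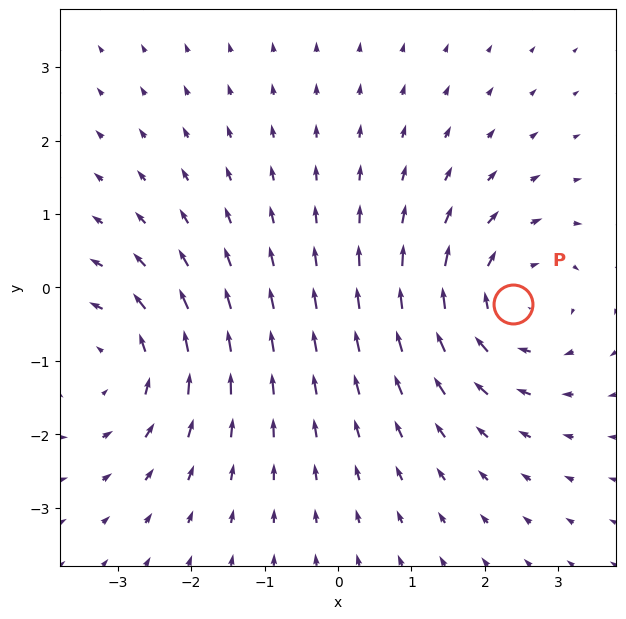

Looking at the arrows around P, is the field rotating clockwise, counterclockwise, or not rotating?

clockwise

Near P at (2.4, -0.2) the arrows circulate clockwise. The curl (z-component) there is about -4; negative curl means clockwise rotation.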